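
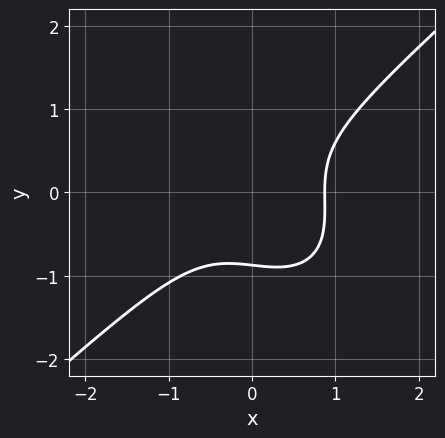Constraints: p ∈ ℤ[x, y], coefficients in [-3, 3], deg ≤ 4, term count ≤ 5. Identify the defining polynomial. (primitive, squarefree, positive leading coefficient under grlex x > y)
First, deg p = 3.
Finally, the integer polynomial consistent with all of this is the stated p.

3*x^3 - x*y^2 - 3*y^3 - 2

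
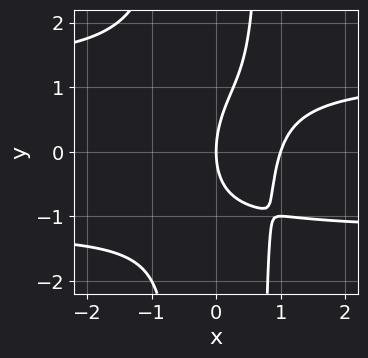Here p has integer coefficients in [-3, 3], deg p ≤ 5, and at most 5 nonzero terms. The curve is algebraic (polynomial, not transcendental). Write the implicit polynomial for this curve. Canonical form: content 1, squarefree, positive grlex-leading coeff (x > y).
1. Degree: no degree-3 curve has this shape, so deg p = 4.
2. Reading off the gridlines: one y-axis crossing is at y = 0; the x-axis gridline crossings are at x ∈ {0, 1}.
3. These observations pin down the coefficients.

2*x^2*y^2 - 3*x^2 + x*y - y^2 + 3*x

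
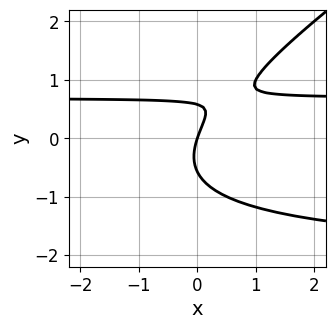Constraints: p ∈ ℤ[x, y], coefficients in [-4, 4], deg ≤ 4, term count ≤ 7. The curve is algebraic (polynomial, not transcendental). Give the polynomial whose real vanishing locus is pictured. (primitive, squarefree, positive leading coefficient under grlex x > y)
2*x*y^2 - 3*y^3 + 3*x*y - 3*x + y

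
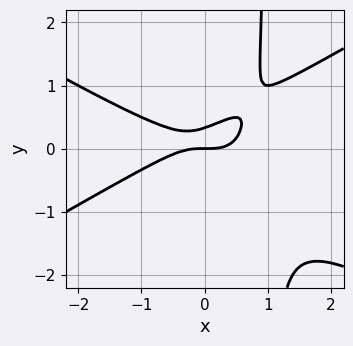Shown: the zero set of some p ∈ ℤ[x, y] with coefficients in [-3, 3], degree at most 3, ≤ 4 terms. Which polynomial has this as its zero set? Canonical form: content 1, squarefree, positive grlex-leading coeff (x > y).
(a) deg p = 3. No degree-2 curve has this shape.
(b) Against the integer gridlines: one x-axis crossing is at x = 0; it crosses the y-axis at the gridline y = 0.
(c) The integer polynomial consistent with all of this is the stated p.

x^3 - 3*x*y^2 + 3*y^2 - y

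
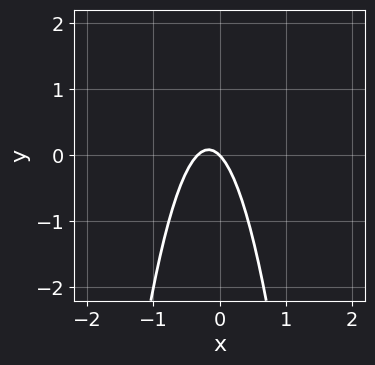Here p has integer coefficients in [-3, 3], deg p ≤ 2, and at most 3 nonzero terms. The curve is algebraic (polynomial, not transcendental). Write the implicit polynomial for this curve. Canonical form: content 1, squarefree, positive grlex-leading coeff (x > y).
First, deg p = 2.
Next, observable constraints: it meets the y-axis at y = 0 (among the integer gridlines); it crosses the x-axis at the gridline x = 0.
Finally, the integer polynomial consistent with all of this is the stated p.

3*x^2 + x + y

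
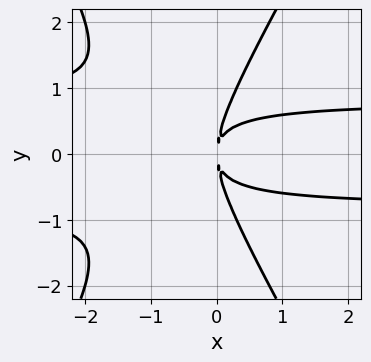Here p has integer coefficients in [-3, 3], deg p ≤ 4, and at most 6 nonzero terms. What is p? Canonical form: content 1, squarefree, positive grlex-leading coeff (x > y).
First, deg p = 4.
Next, symmetries: the y ↦ −y reflection is a symmetry, so y appears only in even powers.
Finally, matching integer coefficients to the picture gives p.

3*x^2*y^2 - y^4 + 3*x*y^2 - 2*x^2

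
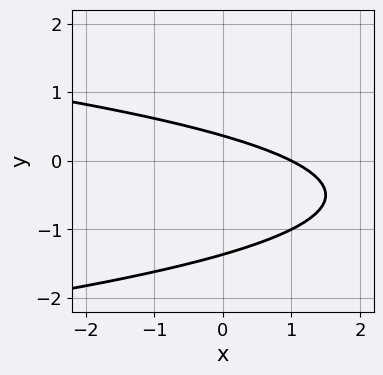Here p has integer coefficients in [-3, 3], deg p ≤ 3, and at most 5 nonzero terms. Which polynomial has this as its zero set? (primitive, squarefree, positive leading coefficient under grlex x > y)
2*y^2 + x + 2*y - 1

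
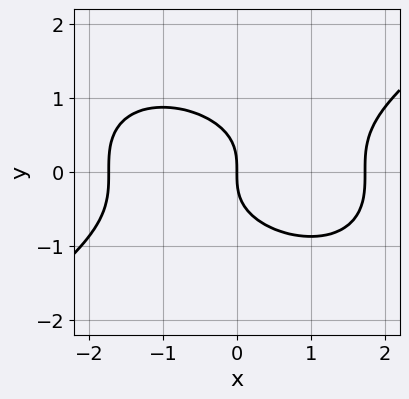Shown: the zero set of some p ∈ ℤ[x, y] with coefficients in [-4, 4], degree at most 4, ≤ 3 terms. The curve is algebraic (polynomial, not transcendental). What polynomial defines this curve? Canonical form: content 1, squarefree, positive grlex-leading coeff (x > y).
x^3 - 3*y^3 - 3*x

1. The degree is 3 — no degree-2 curve has this shape.
2. Checking where it meets the axes: it crosses the x-axis at the gridline x = 0; one y-axis crossing is at y = 0.
3. These observations pin down the coefficients.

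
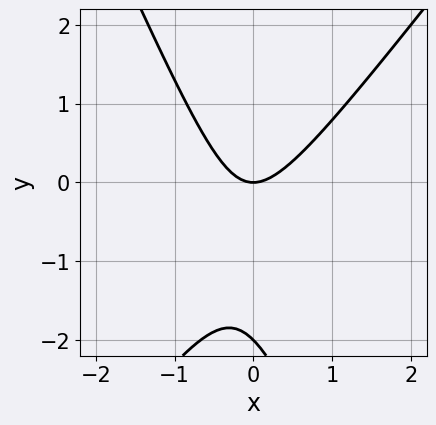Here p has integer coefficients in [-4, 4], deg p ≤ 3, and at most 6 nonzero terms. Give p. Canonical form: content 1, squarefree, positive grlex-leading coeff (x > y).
1. deg p = 2.
2. Checking where it meets the axes: one x-axis crossing is at x = 0; the y-axis gridline crossings are at y ∈ {-2, 0}.
3. The integer polynomial consistent with all of this is the stated p.

3*x^2 - x*y - y^2 - 2*y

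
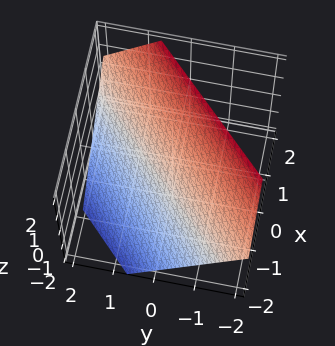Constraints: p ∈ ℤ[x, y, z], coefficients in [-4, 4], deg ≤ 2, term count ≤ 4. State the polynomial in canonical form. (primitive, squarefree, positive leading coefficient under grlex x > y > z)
3*x - 3*y - 3*z + 2

(a) The degree is 1 — every cross-section is a straight line — this is a plane.
(b) The integer polynomial consistent with all of this is the stated p.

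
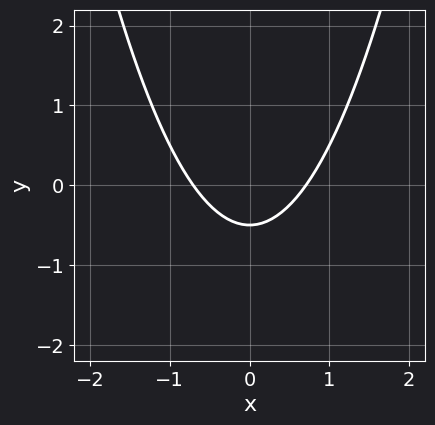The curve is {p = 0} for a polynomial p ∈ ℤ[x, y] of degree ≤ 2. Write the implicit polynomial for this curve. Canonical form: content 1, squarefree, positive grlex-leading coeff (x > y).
1. deg p = 2.
2. Symmetries: the x ↦ −x reflection is a symmetry, so x appears only in even powers.
3. Fitting integer coefficients to these (and the overall shape) gives p.

2*x^2 - 2*y - 1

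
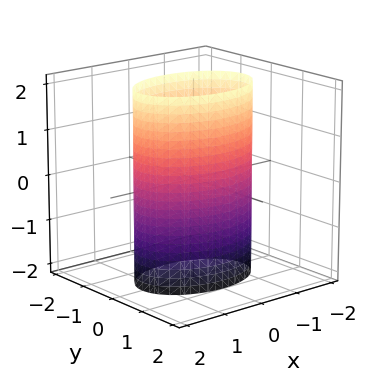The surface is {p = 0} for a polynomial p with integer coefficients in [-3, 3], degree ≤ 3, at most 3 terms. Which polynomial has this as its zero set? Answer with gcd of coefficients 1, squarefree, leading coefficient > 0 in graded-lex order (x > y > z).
x^2 + 2*y^2 - 2

(a) Degree: a cylinder; a quadric, so deg p = 2.
(b) Symmetries: the z ↦ −z reflection is a symmetry, so z appears only in even powers; it's symmetric under x → −x, forcing even powers of x; it's symmetric under y → −y, forcing even powers of y.
(c) From the visible intercepts: the y-axis gridline crossings are at y ∈ {-1, 1}; no z-intercept at any integer in the box.
(d) Matching integer coefficients to the picture gives p.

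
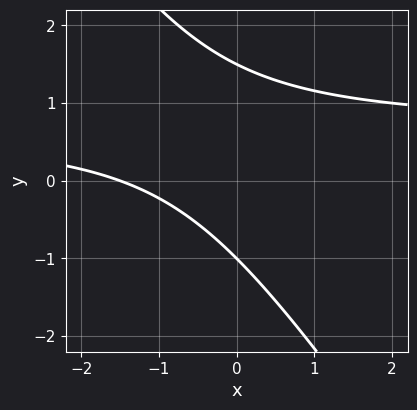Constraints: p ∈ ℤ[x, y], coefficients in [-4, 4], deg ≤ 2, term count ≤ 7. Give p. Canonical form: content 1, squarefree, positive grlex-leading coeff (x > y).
3*x*y + 2*y^2 - 2*x - y - 3

1. deg p = 2. No degree-1 curve has this shape.
2. From the axis intercepts and sections: it crosses the y-axis at the gridline y = -1.
3. Matching integer coefficients to the picture gives p.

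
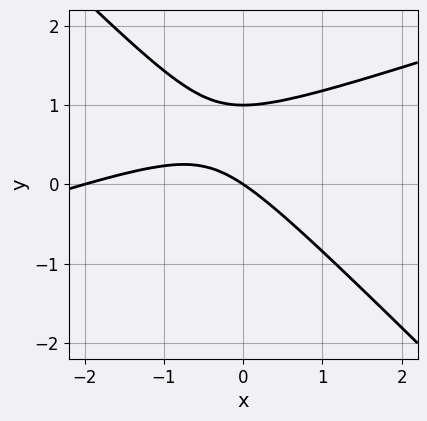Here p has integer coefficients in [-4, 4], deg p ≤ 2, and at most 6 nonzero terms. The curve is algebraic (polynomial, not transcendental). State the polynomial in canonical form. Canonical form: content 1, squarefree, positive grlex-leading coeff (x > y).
x^2 - 2*x*y - 3*y^2 + 2*x + 3*y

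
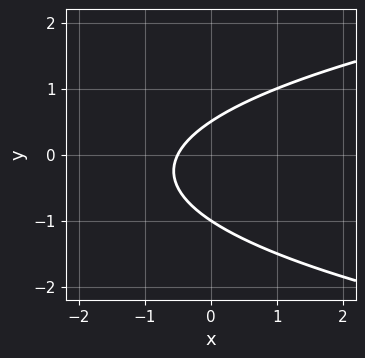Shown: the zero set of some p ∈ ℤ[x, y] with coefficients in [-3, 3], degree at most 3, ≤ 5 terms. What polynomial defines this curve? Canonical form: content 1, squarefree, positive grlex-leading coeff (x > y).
deg p = 2. No degree-1 curve has this shape.
Checking where it meets the axes: it crosses the y-axis at the gridline y = -1.
Fitting integer coefficients to these (and the overall shape) gives p.

2*y^2 - 2*x + y - 1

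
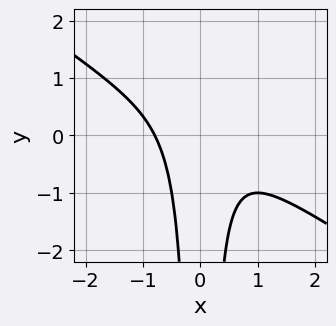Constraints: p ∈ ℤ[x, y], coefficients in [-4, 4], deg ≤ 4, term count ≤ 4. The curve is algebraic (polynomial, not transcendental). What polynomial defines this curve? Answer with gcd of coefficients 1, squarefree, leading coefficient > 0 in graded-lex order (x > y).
2*x^3 + 3*x^2*y + 1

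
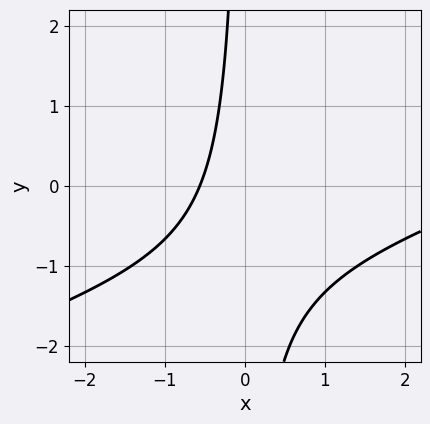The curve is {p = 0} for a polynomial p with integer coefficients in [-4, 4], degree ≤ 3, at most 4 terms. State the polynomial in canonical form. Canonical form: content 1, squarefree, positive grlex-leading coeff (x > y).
x^2 - 3*x*y - 3*x - 2

First, degree: no degree-1 curve has this shape, so deg p = 2.
Then, checking where it meets the axes: the curve avoids every integer y-axis point in the box.
Finally, matching integer coefficients to the picture gives p.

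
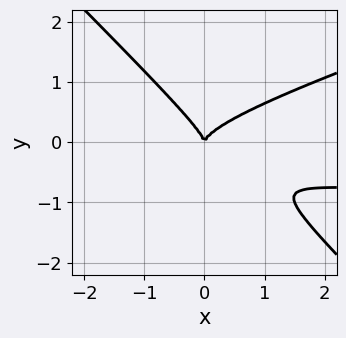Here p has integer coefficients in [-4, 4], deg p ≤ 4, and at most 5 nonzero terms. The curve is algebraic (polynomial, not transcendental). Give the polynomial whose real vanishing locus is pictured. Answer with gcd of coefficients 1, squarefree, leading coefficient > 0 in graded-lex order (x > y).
The degree is 3 — no degree-2 curve has this shape.
Against the integer gridlines: one x-axis crossing is at x = 0; it crosses the y-axis at the gridline y = 0.
Fitting integer coefficients to these (and the overall shape) gives p.

x^2*y - 2*x*y^2 - 3*y^3 + x^2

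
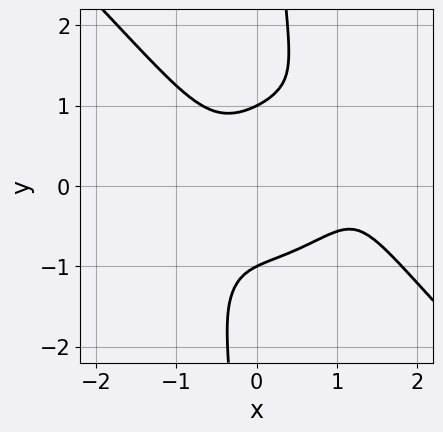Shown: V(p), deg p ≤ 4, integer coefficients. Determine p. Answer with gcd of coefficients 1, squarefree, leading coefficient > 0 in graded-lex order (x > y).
2*x^4 + 2*x*y^3 - 3*x^3 - 2*y^2 + 2

First, the degree is 4 — no degree-3 curve has this shape.
Next, from the visible intercepts: it misses every integer gridline on the x-axis; the y-axis gridline crossings are at y ∈ {-1, 1}.
Finally, fitting integer coefficients to these (and the overall shape) gives p.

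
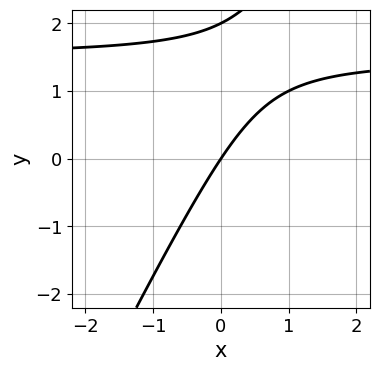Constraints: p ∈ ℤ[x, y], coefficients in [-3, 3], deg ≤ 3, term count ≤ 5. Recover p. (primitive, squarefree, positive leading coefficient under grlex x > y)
(a) The degree is 2 — a generic line meets the curve in up to 2 points.
(b) From the visible intercepts: the y-axis gridline crossings are at y ∈ {0, 2}; it meets the x-axis at x = 0 (among the integer gridlines).
(c) Assembling these constraints gives the stated polynomial.

2*x*y - y^2 - 3*x + 2*y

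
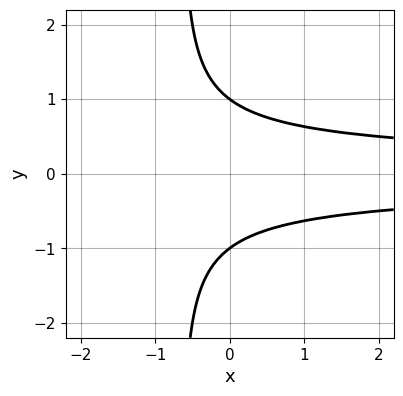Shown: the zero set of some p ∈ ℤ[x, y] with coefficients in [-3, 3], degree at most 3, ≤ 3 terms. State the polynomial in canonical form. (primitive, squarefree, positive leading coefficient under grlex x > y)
3*x*y^2 + 2*y^2 - 2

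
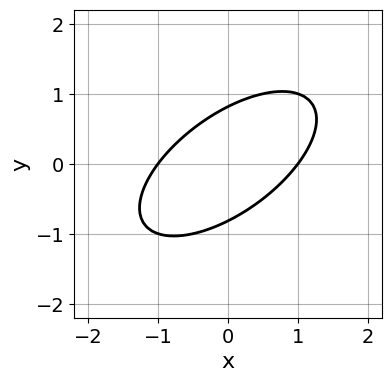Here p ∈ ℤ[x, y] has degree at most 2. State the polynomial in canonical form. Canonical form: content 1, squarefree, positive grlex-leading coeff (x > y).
(a) The degree is 2 — a generic line meets the curve in up to 2 points.
(b) From the visible intercepts: the x-axis gridline crossings are at x ∈ {-1, 1}.
(c) Solving for integer coefficients yields p as stated.

2*x^2 - 3*x*y + 3*y^2 - 2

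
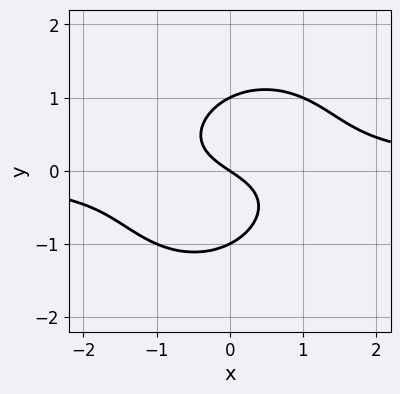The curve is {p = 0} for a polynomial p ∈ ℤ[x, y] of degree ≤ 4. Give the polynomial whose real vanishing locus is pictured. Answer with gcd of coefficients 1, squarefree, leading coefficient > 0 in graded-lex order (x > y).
1. Degree: no degree-2 curve has this shape, so deg p = 3.
2. Reading off the gridlines: the y-axis gridline crossings are at y ∈ {-1, 0, 1}; one x-axis crossing is at x = 0.
3. Assembling these constraints gives the stated polynomial.

3*x^2*y - x*y^2 + 3*y^3 - 2*x - 3*y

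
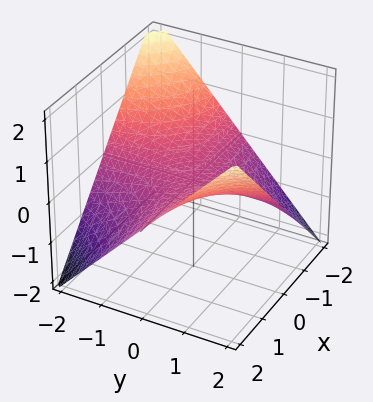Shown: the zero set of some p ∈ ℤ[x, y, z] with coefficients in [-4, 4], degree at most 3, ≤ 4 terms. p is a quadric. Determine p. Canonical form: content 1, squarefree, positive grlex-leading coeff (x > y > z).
The degree is 2 — a hyperbolic paraboloid; a quadric.
From the visible intercepts: one z-axis crossing is at z = 0; the visible y-axis segment lies entirely on the surface.
Together with the visible shape, these determine p as stated. Check: (1, 0, 0) on the x-axis lies on the surface, and p(1, 0, 0) = 0. ✓

x*y - 2*z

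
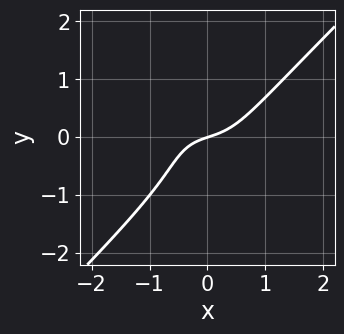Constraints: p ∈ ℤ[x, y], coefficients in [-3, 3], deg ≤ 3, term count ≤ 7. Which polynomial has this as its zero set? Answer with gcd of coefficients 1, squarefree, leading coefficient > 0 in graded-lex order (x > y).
3*x^3 - 3*y^3 - 2*y^2 + x - 3*y

(a) The degree is 3 — no degree-2 curve has this shape.
(b) Checking where it meets the axes: one x-axis crossing is at x = 0; it crosses the y-axis at the gridline y = 0.
(c) Putting this together gives p.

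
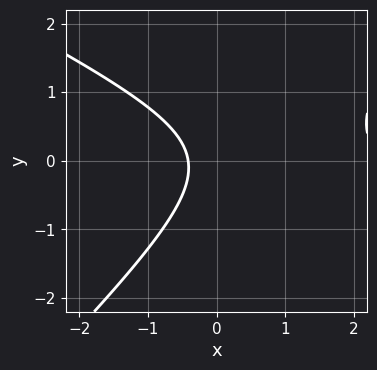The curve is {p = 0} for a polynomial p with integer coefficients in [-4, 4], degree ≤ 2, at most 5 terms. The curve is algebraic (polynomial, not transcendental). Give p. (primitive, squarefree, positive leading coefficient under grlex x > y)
First, degree: a generic line meets the curve in up to 2 points, so deg p = 2.
Then, from the visible intercepts: the curve avoids every integer y-axis point in the box.
Finally, putting this together gives p.

x^2 + x*y - 2*y^2 - 2*x - 1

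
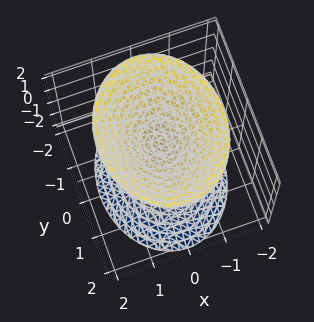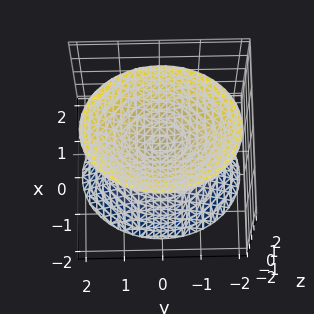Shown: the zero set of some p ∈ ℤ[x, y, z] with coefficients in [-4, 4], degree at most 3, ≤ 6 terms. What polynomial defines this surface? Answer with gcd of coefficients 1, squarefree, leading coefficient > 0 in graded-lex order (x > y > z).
3*x^2 + 2*y^2 - 2*z^2 + 1

1. I count 2 distinct pieces. They look like related sheets of one shape, so recover p as a whole.
2. Degree: two sheets facing apart; a quadric, so deg p = 2.
3. Symmetries: mirror symmetry y ↦ −y ⇒ only even powers of y; the z ↦ −z reflection is a symmetry, so z appears only in even powers; mirror symmetry x ↦ −x ⇒ only even powers of x.
4. Observable constraints: the surface avoids every integer y-axis point in the box; the surface avoids every integer x-axis point in the box.
5. Solving for integer coefficients yields p as stated.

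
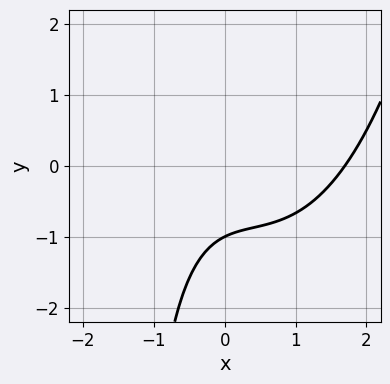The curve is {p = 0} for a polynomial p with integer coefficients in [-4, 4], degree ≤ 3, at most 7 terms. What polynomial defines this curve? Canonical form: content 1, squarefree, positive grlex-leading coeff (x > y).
x^3 - x^2 - x*y - 2*y - 2

(a) deg p = 3.
(b) Checking where it meets the axes: it crosses the y-axis at the gridline y = -1.
(c) Solving for integer coefficients yields p as stated.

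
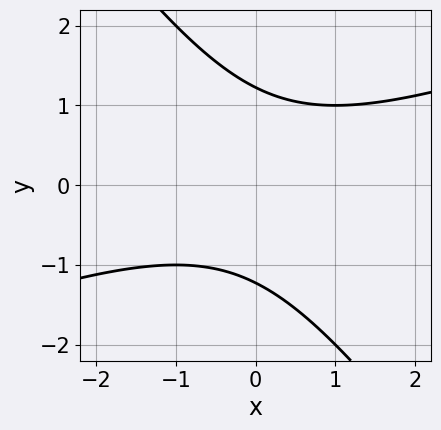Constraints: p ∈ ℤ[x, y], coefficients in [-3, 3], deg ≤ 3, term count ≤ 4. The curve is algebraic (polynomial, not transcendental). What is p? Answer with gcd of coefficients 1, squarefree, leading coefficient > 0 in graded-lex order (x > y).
x^2 - 2*x*y - 2*y^2 + 3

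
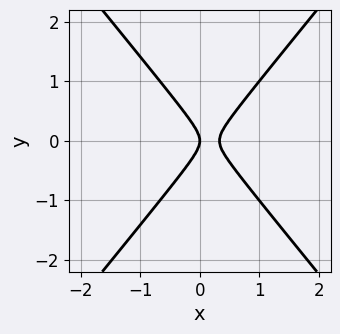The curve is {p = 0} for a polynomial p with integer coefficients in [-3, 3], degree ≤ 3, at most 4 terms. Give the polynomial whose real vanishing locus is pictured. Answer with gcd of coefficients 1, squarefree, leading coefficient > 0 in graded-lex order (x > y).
3*x^2 - 2*y^2 - x

Degree: the shape is more complex than any degree-1 curve, so deg p = 2.
Symmetries: mirror symmetry y ↦ −y ⇒ only even powers of y.
Checking where it meets the axes: it crosses the y-axis at the gridline y = 0; one x-axis crossing is at x = 0.
Fitting integer coefficients to these (and the overall shape) gives p.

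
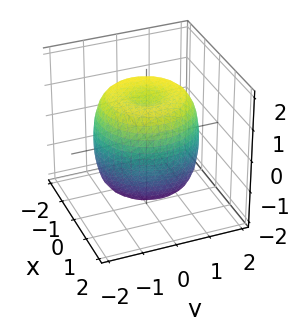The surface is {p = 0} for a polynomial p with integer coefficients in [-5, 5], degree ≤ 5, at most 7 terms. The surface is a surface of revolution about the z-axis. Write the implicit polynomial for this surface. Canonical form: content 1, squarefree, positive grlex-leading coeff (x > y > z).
2*x^4 + 4*x^2*y^2 + 2*y^4 - 3*x^2 - 3*y^2 + 2*z^2 - 3

(a) The degree is 4 — a generic line meets the surface in up to 4 points.
(b) Symmetry: every cross-section ⟂ z is a circle, so x, y appear only via x² + y².
(c) Reading off the gridlines: a circular section at z = 0 has radius between 1 and 2.
(d) Matching integer coefficients to the picture gives p.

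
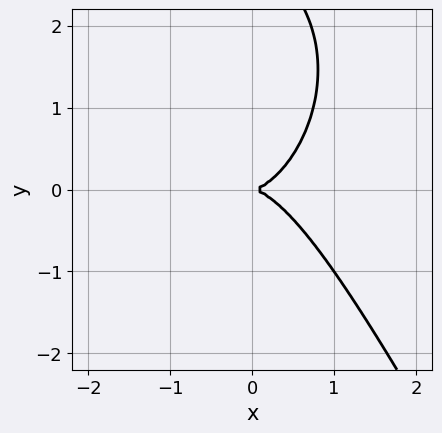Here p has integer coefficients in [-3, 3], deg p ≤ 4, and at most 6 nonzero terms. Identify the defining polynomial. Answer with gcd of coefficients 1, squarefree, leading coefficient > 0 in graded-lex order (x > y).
3*x^3 + x*y^2 + y^3 - 3*y^2

deg p = 3. No degree-2 curve has this shape.
Observable constraints: one x-axis crossing is at x = 0; it crosses the y-axis at the gridline y = 0.
Solving for integer coefficients yields p as stated.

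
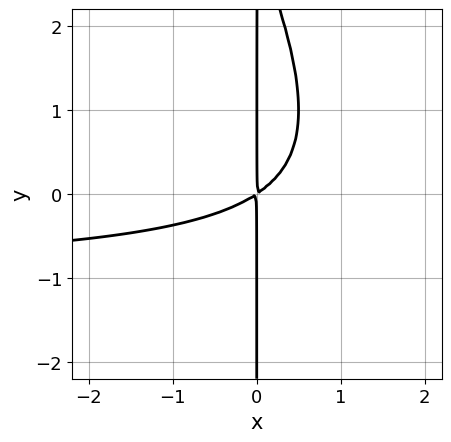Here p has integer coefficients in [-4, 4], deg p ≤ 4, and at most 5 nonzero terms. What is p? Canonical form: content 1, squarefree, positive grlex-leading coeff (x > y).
(a) The degree is 3 — the shape is more complex than any degree-2 curve.
(b) From the visible intercepts: every point of the y-axis in the box is on the curve.
(c) Matching integer coefficients to the picture gives p.

2*x^2*y + x*y^2 + 2*x^2 - 3*x*y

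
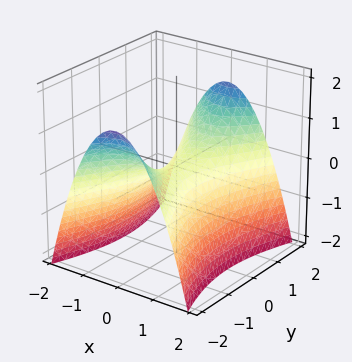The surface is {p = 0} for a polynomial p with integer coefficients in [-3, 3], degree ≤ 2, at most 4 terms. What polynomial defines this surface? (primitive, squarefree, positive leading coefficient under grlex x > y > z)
3*x^2 - y^2 + 3*z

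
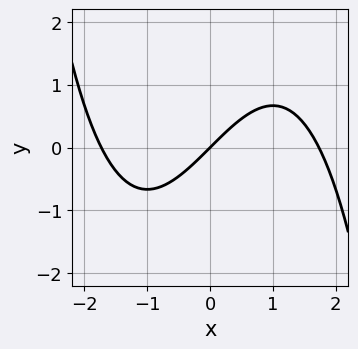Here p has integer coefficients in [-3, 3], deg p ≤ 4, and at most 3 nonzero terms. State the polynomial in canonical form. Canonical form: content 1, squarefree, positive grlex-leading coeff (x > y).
The degree is 3 — no degree-2 curve has this shape.
Observable constraints: it meets the x-axis at x = 0 (among the integer gridlines); one y-axis crossing is at y = 0.
The integer polynomial consistent with all of this is the stated p.

x^3 - 3*x + 3*y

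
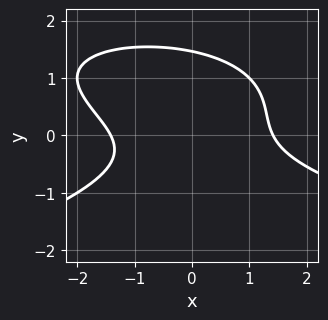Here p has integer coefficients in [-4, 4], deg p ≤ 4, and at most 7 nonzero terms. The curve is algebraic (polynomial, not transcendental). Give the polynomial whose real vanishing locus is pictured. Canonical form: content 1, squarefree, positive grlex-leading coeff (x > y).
2*y^3 + x^2 + x*y - 2*y^2 - 2

(a) Degree: a generic line meets the curve in up to 3 points, so deg p = 3.
(b) Solving for integer coefficients yields p as stated.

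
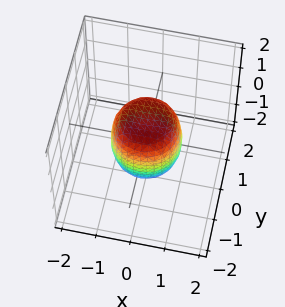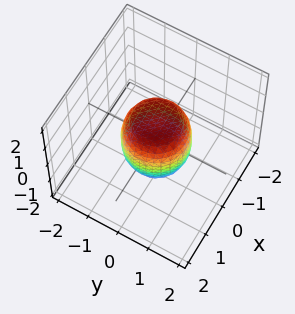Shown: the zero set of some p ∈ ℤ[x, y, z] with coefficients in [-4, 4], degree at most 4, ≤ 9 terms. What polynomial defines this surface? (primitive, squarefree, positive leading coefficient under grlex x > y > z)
2*x^4 + 4*x^2*y^2 + 2*y^4 - x^2 - y^2 + z^2 - 1

1. The degree is 4 — a generic line meets the surface in up to 4 points.
2. Symmetries: rotational symmetry about the z-axis ⇒ p depends on x, y only through x² + y².
3. Against the integer gridlines: the x-axis gridline crossings are at x ∈ {-1, 1}; the z-axis gridline crossings are at z ∈ {-1, 1}; among the integer gridlines, it crosses the y-axis at y ∈ {-1, 1}.
4. Fitting integer coefficients to these (and the overall shape) gives p.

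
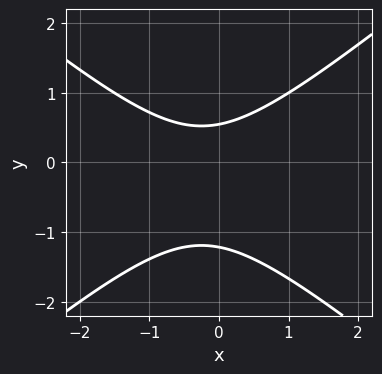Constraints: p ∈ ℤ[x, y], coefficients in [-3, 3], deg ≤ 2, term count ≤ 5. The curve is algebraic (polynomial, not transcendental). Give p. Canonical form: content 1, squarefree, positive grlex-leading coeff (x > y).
2*x^2 - 3*y^2 + x - 2*y + 2

First, the degree is 2 — the shape is more complex than any degree-1 curve.
Next, reading off the gridlines: no x-intercept at any integer in the box.
Finally, these observations pin down the coefficients.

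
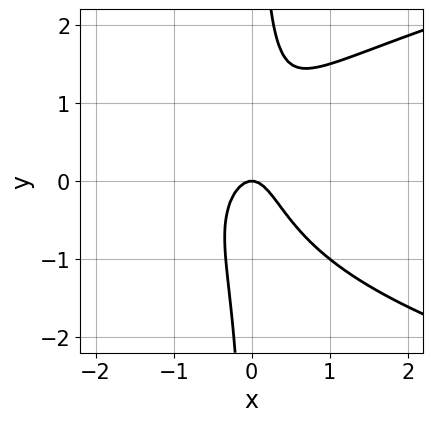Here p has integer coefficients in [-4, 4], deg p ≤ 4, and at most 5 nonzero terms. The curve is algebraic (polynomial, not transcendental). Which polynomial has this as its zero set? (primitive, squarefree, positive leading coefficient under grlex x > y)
2*x*y^2 - 3*x^2 - y

deg p = 3.
From the visible intercepts: one y-axis crossing is at y = 0; it meets the x-axis at x = 0 (among the integer gridlines).
Putting this together gives p.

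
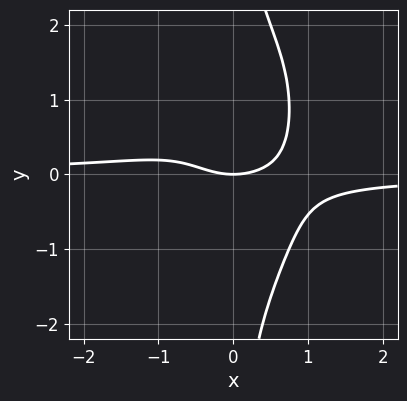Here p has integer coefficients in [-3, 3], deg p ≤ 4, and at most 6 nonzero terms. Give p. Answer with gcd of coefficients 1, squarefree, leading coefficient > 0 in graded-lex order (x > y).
3*x^3*y - x^2*y^2 + x*y^3 + x^2 - 2*y

The degree is 4 — the shape is more complex than any degree-3 curve.
Observable constraints: one x-axis crossing is at x = 0; it meets the y-axis at y = 0 (among the integer gridlines).
Assembling these constraints gives the stated polynomial.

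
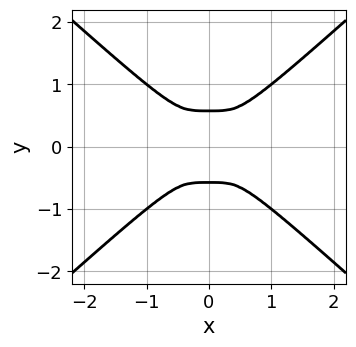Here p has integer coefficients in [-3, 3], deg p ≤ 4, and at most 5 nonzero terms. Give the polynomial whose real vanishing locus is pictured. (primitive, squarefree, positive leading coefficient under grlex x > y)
(a) The degree is 4 — the shape is more complex than any degree-3 curve.
(b) Symmetries: it's symmetric under y → −y, forcing even powers of y; it's symmetric under x → −x, forcing even powers of x.
(c) Solving for integer coefficients yields p as stated.

2*x^4 - 3*y^4 + y^2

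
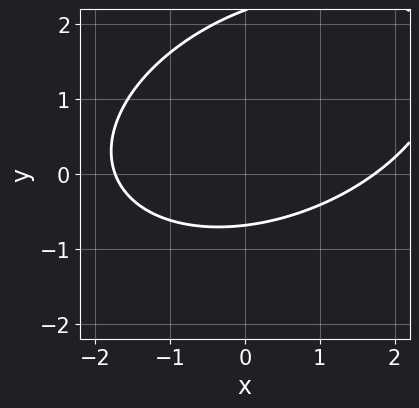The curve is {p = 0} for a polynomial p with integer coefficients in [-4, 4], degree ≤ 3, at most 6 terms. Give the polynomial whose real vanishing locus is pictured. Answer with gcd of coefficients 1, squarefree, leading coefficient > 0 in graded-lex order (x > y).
x^2 - x*y + 2*y^2 - 3*y - 3

(a) The degree is 2 — the shape is more complex than any degree-1 curve.
(b) Putting this together gives p.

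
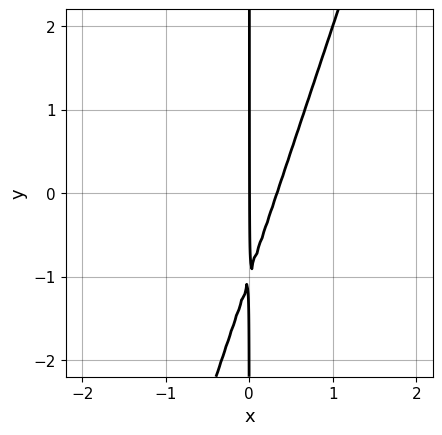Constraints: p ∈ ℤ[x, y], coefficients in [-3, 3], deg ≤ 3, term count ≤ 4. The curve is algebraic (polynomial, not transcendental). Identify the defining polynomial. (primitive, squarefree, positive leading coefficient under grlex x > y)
3*x^2 - x*y - x

1. The degree is 2 — no degree-1 curve has this shape.
2. From the axis intercepts and sections: it meets the x-axis at x = 0 (among the integer gridlines); the visible y-axis segment lies entirely on the curve.
3. Fitting integer coefficients to these (and the overall shape) gives p.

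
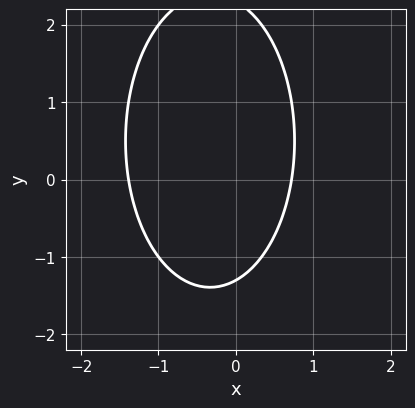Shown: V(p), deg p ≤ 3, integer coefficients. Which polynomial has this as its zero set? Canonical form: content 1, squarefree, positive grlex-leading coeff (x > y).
Degree: no degree-1 curve has this shape, so deg p = 2.
Solving for integer coefficients yields p as stated.

3*x^2 + y^2 + 2*x - y - 3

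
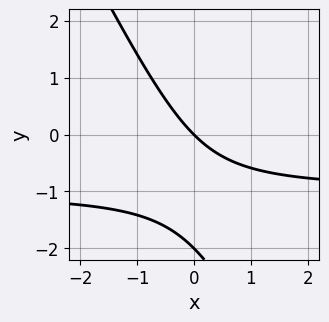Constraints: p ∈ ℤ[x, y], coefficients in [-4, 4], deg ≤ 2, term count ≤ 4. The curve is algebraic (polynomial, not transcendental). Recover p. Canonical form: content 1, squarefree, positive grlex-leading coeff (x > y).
2*x*y + y^2 + 2*x + 2*y

(a) Degree: the shape is more complex than any degree-1 curve, so deg p = 2.
(b) Observable constraints: the y-axis gridline crossings are at y ∈ {-2, 0}; it crosses the x-axis at the gridline x = 0.
(c) These observations pin down the coefficients.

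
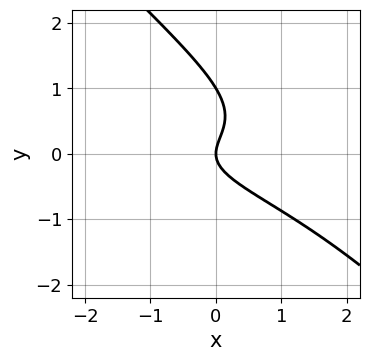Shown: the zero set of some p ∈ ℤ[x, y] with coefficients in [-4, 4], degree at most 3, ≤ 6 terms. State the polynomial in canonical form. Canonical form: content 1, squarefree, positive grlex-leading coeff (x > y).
1. Degree: no degree-2 curve has this shape, so deg p = 3.
2. From the axis intercepts and sections: the y-axis gridline crossings are at y ∈ {0, 1}; one x-axis crossing is at x = 0.
3. Solving for integer coefficients yields p as stated.

3*x*y^2 + 3*y^3 - 3*y^2 + 2*x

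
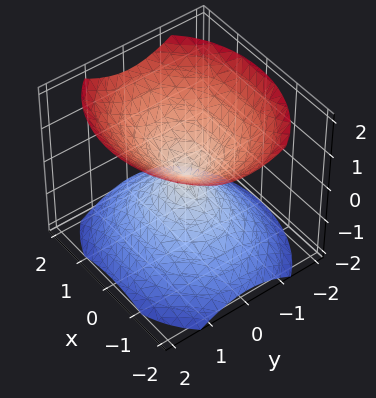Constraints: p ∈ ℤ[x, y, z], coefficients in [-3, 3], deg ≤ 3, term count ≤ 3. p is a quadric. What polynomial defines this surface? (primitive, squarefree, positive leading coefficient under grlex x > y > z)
The picture has 2 separate pieces.
The degree is 2 — two nappes meeting at a single point; a quadric.
Symmetries: mirror symmetry x ↦ −x ⇒ only even powers of x; the y ↦ −y reflection is a symmetry, so y appears only in even powers; mirror symmetry z ↦ −z ⇒ only even powers of z.
From the axis intercepts and sections: it meets the y-axis at y = 0 (among the integer gridlines); one x-axis crossing is at x = 0.
Fitting integer coefficients to these (and the overall shape) gives p.

2*x^2 + 3*y^2 - 3*z^2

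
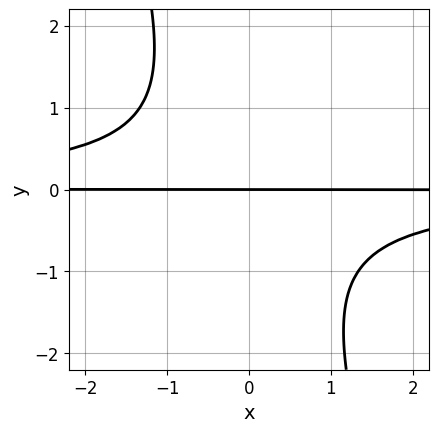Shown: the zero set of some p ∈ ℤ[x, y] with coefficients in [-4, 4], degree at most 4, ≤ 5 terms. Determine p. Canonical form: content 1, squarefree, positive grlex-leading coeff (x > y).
3*x*y^2 + y^3 + 3*y

Degree: the shape is more complex than any degree-2 curve, so deg p = 3.
Against the integer gridlines: it crosses the y-axis at the gridline y = 0; the visible x-axis segment lies entirely on the curve.
Matching integer coefficients to the picture gives p.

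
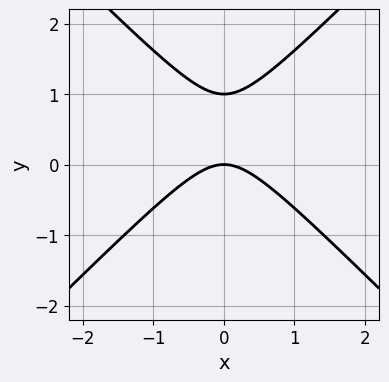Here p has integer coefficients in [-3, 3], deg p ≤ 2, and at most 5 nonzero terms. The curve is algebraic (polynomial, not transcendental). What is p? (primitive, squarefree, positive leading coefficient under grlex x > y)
Degree: no degree-1 curve has this shape, so deg p = 2.
Symmetries: the x ↦ −x reflection is a symmetry, so x appears only in even powers.
Against the integer gridlines: it meets the x-axis at x = 0 (among the integer gridlines); the y-axis gridline crossings are at y ∈ {0, 1}.
Putting this together gives p.

x^2 - y^2 + y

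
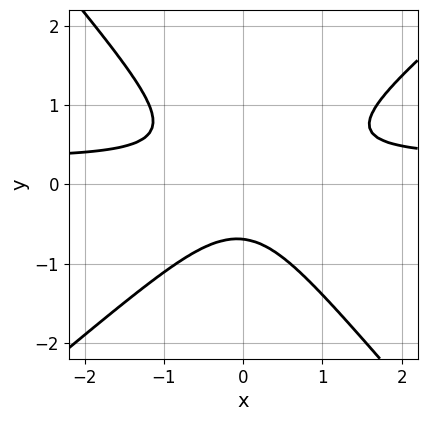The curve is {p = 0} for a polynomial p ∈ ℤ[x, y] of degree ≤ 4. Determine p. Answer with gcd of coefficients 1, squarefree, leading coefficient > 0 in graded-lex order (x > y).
3*x^2*y - x*y^2 - 3*y^3 - x^2 - 1

The degree is 3 — the shape is more complex than any degree-2 curve.
Reading off the gridlines: it misses every integer gridline on the x-axis.
Together with the visible shape, these determine p as stated.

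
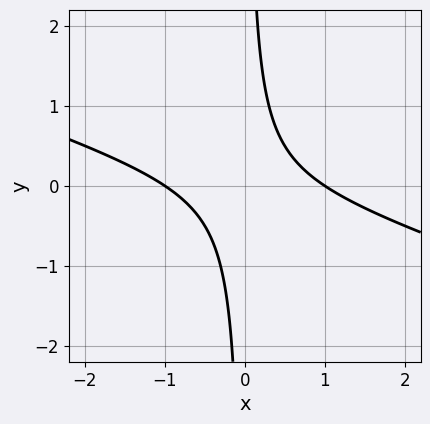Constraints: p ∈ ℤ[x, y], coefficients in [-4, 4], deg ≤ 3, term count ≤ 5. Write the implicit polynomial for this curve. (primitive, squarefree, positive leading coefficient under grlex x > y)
1. deg p = 2. A generic line meets the curve in up to 2 points.
2. Observable constraints: no y-intercept at any integer in the box; among the integer gridlines, it crosses the x-axis at x ∈ {-1, 1}.
3. Together with the visible shape, these determine p as stated.

x^2 + 3*x*y - 1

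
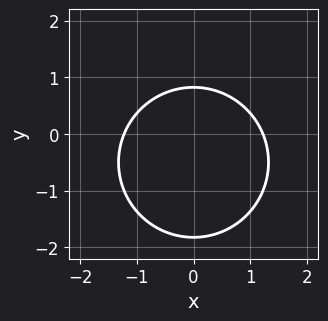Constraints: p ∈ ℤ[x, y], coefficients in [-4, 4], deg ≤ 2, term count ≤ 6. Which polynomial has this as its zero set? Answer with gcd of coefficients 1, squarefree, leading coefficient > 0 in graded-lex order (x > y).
(a) deg p = 2. A generic line meets the curve in up to 2 points.
(b) Symmetries: it's symmetric under x → −x, forcing even powers of x.
(c) Together with the visible shape, these determine p as stated.

2*x^2 + 2*y^2 + 2*y - 3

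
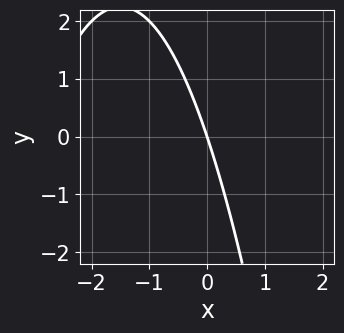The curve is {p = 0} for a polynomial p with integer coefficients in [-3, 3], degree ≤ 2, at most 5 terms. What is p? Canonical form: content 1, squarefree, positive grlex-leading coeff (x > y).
x^2 + 3*x + y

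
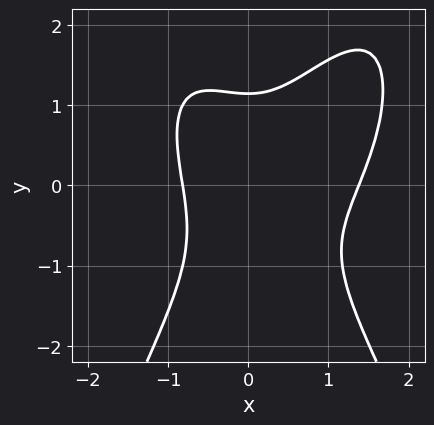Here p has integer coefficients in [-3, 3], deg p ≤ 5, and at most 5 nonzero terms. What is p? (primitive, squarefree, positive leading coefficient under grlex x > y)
3*x^4 - 3*x^3 - 3*x^2*y + 2*y^3 - 3

Degree: the shape is more complex than any degree-3 curve, so deg p = 4.
Putting this together gives p.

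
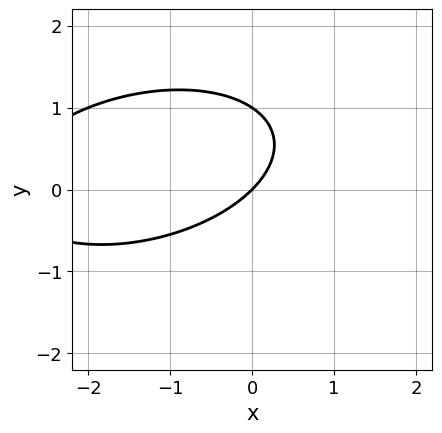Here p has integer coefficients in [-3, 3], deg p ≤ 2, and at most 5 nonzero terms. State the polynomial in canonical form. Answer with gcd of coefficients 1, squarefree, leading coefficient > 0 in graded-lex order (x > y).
First, the degree is 2 — no degree-1 curve has this shape.
Next, checking where it meets the axes: among the integer gridlines, it crosses the y-axis at y ∈ {0, 1}; it meets the x-axis at x = 0 (among the integer gridlines).
Finally, solving for integer coefficients yields p as stated.

x^2 - x*y + 3*y^2 + 3*x - 3*y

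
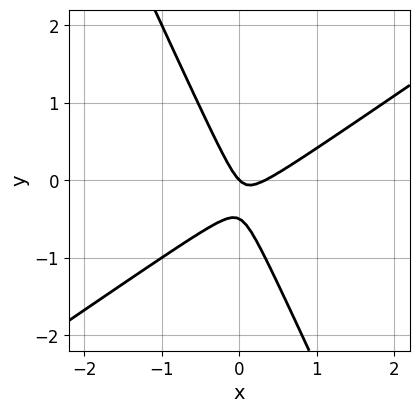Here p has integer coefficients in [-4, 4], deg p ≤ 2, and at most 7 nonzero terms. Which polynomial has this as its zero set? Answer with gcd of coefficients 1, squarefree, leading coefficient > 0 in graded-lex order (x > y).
Degree: no degree-1 curve has this shape, so deg p = 2.
Checking where it meets the axes: one x-axis crossing is at x = 0; one y-axis crossing is at y = 0.
The integer polynomial consistent with all of this is the stated p.

3*x^2 - 3*x*y - 2*y^2 - x - y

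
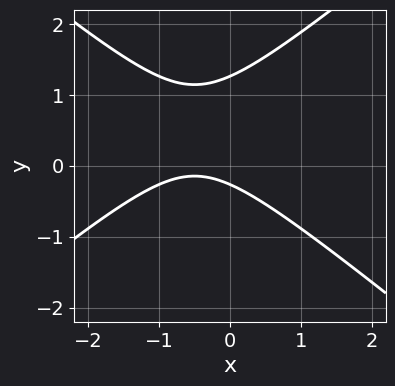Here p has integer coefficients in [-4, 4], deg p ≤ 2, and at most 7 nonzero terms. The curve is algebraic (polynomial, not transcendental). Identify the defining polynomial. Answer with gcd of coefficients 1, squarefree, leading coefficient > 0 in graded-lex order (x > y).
2*x^2 - 3*y^2 + 2*x + 3*y + 1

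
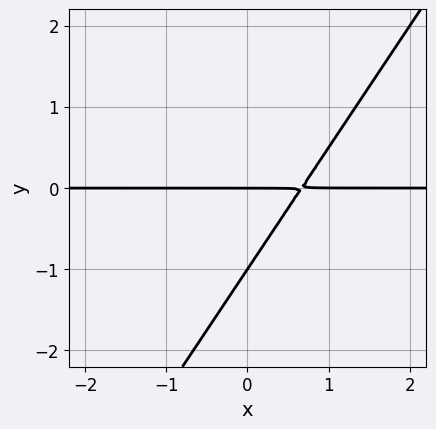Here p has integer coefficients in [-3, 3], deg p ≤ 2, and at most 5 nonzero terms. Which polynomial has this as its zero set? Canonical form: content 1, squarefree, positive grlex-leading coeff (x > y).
3*x*y - 2*y^2 - 2*y

(a) The degree is 2 — a generic line meets the curve in up to 2 points.
(b) Against the integer gridlines: the visible x-axis segment lies entirely on the curve; among the integer gridlines, it crosses the y-axis at y ∈ {-1, 0}.
(c) Solving for integer coefficients yields p as stated.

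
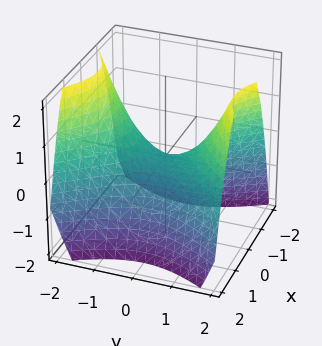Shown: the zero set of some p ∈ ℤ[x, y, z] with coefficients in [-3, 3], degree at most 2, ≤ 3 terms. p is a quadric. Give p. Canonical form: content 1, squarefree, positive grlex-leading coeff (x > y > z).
Degree: a saddle surface; a quadric, so deg p = 2.
Symmetries: the x ↦ −x reflection is a symmetry, so x appears only in even powers; mirror symmetry y ↦ −y ⇒ only even powers of y.
From the axis intercepts and sections: it crosses the z-axis at the gridline z = 0; it crosses the x-axis at the gridline x = 0.
Putting this together gives p.

3*x^2 - 2*y^2 + 3*z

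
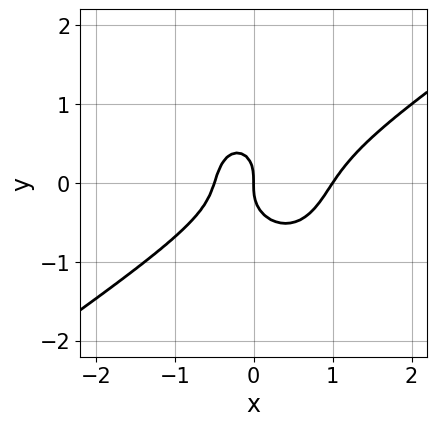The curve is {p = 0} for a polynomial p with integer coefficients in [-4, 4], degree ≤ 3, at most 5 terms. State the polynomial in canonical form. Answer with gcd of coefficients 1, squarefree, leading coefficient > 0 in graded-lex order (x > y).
deg p = 3. No degree-2 curve has this shape.
Observable constraints: among the integer gridlines, it crosses the x-axis at x ∈ {0, 1}; it crosses the y-axis at the gridline y = 0.
Assembling these constraints gives the stated polynomial.

2*x^3 - 2*x^2*y - 2*y^3 - x^2 - x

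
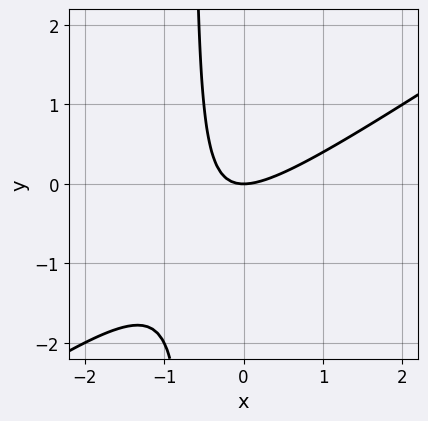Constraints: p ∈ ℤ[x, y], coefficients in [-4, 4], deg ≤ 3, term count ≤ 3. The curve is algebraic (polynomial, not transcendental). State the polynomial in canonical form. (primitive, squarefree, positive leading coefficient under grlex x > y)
(a) Degree: no degree-1 curve has this shape, so deg p = 2.
(b) From the axis intercepts and sections: one x-axis crossing is at x = 0; one y-axis crossing is at y = 0.
(c) Fitting integer coefficients to these (and the overall shape) gives p.

2*x^2 - 3*x*y - 2*y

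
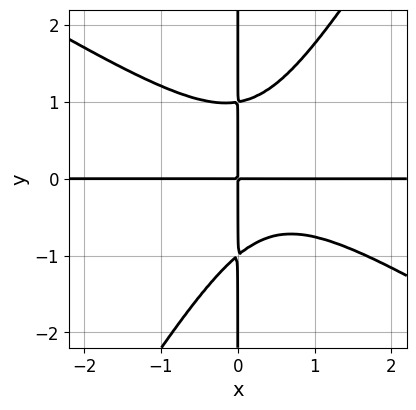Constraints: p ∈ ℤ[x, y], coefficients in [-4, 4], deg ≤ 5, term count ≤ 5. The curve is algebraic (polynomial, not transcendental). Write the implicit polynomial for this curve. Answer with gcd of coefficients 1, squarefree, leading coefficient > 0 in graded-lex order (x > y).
3*x^3*y + 3*x^2*y^2 - 3*x*y^3 - 2*x^2*y + 3*x*y

1. Degree: no degree-3 curve has this shape, so deg p = 4.
2. Checking where it meets the axes: the visible x-axis segment lies entirely on the curve; every point of the y-axis in the box is on the curve.
3. These observations pin down the coefficients.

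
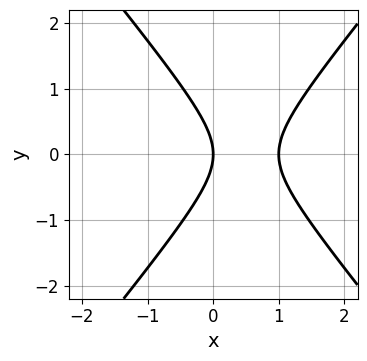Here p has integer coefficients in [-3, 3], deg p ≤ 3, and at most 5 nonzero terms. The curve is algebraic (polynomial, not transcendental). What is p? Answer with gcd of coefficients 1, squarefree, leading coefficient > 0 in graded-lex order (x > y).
3*x^2 - 2*y^2 - 3*x

First, deg p = 2. The shape is more complex than any degree-1 curve.
Next, symmetries: the y ↦ −y reflection is a symmetry, so y appears only in even powers.
Then, from the axis intercepts and sections: one y-axis crossing is at y = 0; the x-axis gridline crossings are at x ∈ {0, 1}.
Finally, matching integer coefficients to the picture gives p.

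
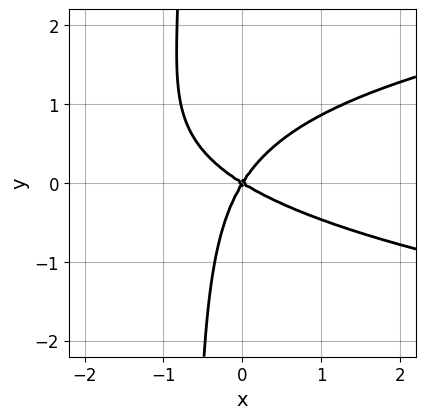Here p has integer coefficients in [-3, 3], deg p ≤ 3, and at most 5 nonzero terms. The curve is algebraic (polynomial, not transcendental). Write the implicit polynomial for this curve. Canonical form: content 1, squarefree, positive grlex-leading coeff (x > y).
3*x*y^2 - 2*x^2 - 2*x*y + 2*y^2

(a) The degree is 3 — a generic line meets the curve in up to 3 points.
(b) Reading off the gridlines: it meets the y-axis at y = 0 (among the integer gridlines); it meets the x-axis at x = 0 (among the integer gridlines).
(c) Putting this together gives p.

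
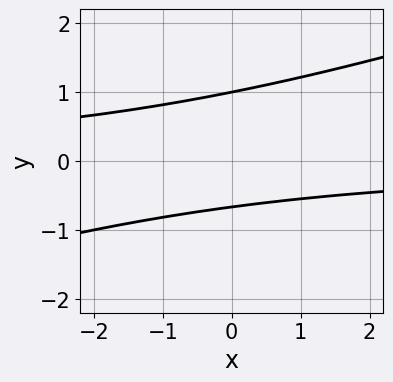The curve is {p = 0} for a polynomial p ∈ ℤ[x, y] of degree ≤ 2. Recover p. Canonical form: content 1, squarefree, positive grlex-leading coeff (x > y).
1. Degree: a generic line meets the curve in up to 2 points, so deg p = 2.
2. Against the integer gridlines: one y-axis crossing is at y = 1; no x-intercept at any integer in the box.
3. Solving for integer coefficients yields p as stated.

x*y - 3*y^2 + y + 2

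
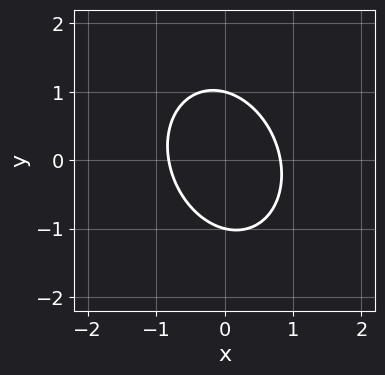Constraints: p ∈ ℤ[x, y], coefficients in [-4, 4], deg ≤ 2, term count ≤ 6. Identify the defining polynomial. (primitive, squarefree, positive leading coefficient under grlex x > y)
3*x^2 + x*y + 2*y^2 - 2

1. Degree: the shape is more complex than any degree-1 curve, so deg p = 2.
2. Reading off the gridlines: among the integer gridlines, it crosses the y-axis at y ∈ {-1, 1}.
3. Together with the visible shape, these determine p as stated.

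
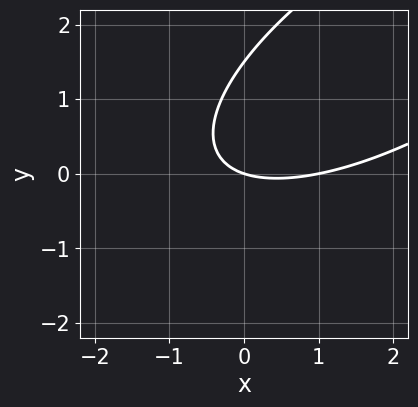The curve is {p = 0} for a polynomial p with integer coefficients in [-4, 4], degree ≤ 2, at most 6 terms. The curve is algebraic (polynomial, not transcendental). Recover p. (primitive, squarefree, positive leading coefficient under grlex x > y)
x^2 - 2*x*y + 2*y^2 - x - 3*y

1. Degree: the shape is more complex than any degree-1 curve, so deg p = 2.
2. Against the integer gridlines: it crosses the y-axis at the gridline y = 0; the x-axis gridline crossings are at x ∈ {0, 1}.
3. Putting this together gives p.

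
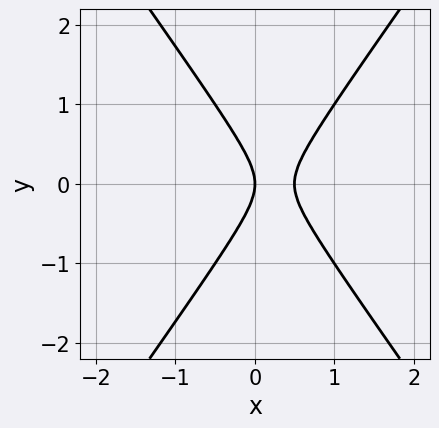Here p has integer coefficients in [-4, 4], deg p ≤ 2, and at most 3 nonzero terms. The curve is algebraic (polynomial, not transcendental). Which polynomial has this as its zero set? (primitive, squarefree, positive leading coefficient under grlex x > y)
(a) The degree is 2 — the shape is more complex than any degree-1 curve.
(b) Symmetries: it's symmetric under y → −y, forcing even powers of y.
(c) Observable constraints: it meets the y-axis at y = 0 (among the integer gridlines); one x-axis crossing is at x = 0.
(d) Matching integer coefficients to the picture gives p.

2*x^2 - y^2 - x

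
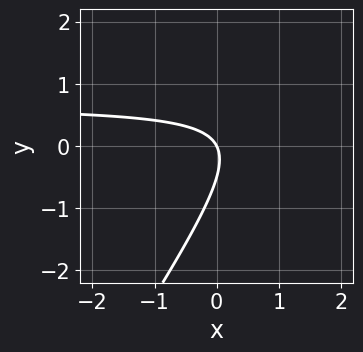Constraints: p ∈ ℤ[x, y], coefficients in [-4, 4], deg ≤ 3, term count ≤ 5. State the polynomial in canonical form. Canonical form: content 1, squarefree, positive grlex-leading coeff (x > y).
(a) The degree is 2 — no degree-1 curve has this shape.
(b) From the axis intercepts and sections: it meets the y-axis at y = 0 (among the integer gridlines); one x-axis crossing is at x = 0.
(c) Putting this together gives p.

3*x*y - 2*y^2 - 2*x - y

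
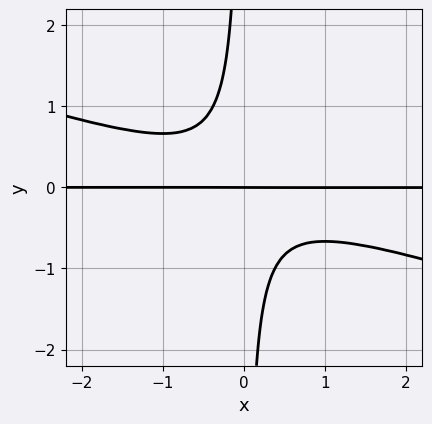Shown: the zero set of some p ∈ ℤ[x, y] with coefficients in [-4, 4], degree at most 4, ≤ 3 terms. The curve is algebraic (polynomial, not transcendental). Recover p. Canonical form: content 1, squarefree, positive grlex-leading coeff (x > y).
x^2*y + 3*x*y^2 + y

(a) Degree: no degree-2 curve has this shape, so deg p = 3.
(b) From the visible intercepts: one y-axis crossing is at y = 0; the visible x-axis segment lies entirely on the curve.
(c) Matching integer coefficients to the picture gives p.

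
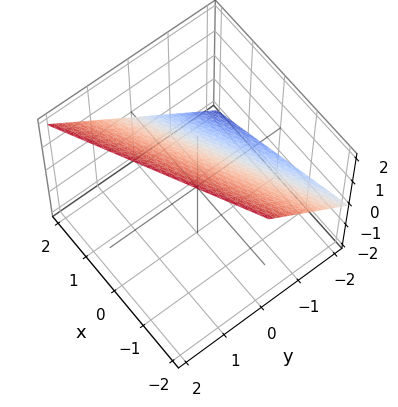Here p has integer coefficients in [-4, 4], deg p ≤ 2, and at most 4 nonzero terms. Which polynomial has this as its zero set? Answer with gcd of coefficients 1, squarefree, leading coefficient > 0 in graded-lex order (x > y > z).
x - 2*y + 2*z - 2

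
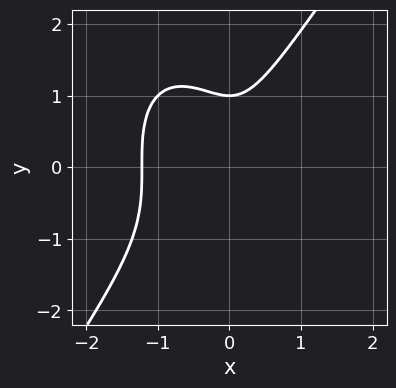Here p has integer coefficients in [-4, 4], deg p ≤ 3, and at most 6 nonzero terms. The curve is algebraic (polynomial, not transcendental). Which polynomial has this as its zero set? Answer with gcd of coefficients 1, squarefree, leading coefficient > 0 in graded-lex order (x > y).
3*x^3 - y^3 + 3*x^2 + 1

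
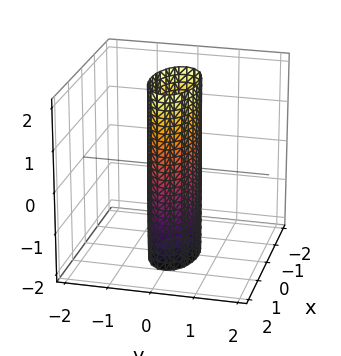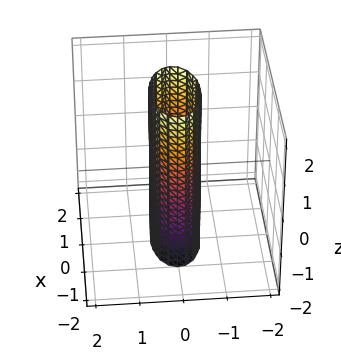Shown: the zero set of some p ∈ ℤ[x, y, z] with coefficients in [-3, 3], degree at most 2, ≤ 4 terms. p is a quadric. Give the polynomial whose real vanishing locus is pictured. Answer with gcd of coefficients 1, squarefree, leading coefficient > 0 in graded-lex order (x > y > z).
x^2 + 3*y^2 - 1

(a) deg p = 2. Constant cross-section along one axis; a quadric.
(b) Symmetries: the x ↦ −x reflection is a symmetry, so x appears only in even powers; mirror symmetry y ↦ −y ⇒ only even powers of y; the z ↦ −z reflection is a symmetry, so z appears only in even powers.
(c) Reading off the gridlines: the x-axis gridline crossings are at x ∈ {-1, 1}; it misses every integer gridline on the z-axis.
(d) Fitting integer coefficients to these (and the overall shape) gives p.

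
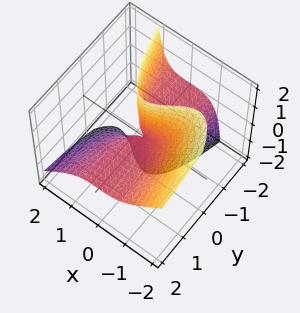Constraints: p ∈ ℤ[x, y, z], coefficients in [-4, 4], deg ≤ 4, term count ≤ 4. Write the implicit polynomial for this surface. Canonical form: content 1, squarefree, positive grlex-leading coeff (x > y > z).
x^3 + x^2*z + y*z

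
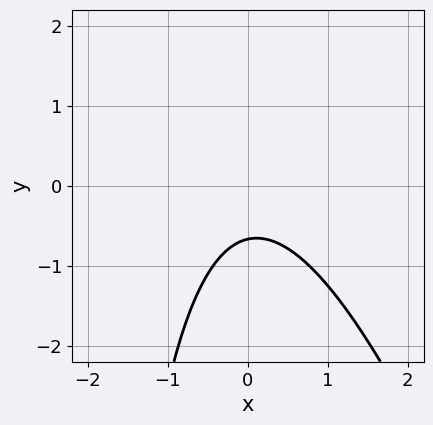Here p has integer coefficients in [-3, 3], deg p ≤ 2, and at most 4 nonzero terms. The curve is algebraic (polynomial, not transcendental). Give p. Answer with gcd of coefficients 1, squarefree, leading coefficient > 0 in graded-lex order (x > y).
(a) deg p = 2. The shape is more complex than any degree-1 curve.
(b) Checking where it meets the axes: the curve avoids every integer x-axis point in the box.
(c) Putting this together gives p.

3*x^2 + x*y + 3*y + 2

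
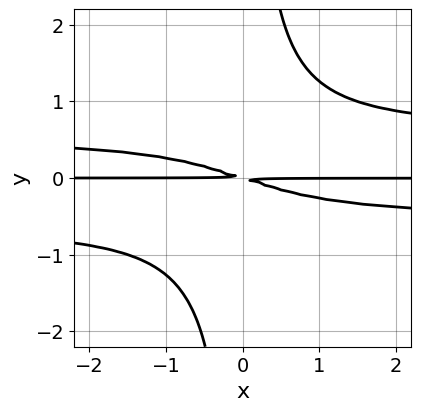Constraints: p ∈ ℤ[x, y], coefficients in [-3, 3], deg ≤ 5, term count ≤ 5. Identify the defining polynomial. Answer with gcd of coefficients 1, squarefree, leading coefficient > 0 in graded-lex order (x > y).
3*x*y^3 - x*y - 3*y^2

First, degree: the shape is more complex than any degree-3 curve, so deg p = 4.
Then, against the integer gridlines: the visible x-axis segment lies entirely on the curve.
Finally, the integer polynomial consistent with all of this is the stated p.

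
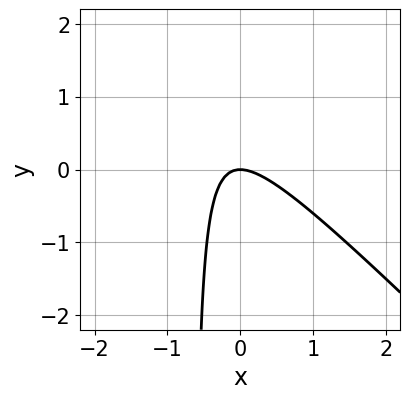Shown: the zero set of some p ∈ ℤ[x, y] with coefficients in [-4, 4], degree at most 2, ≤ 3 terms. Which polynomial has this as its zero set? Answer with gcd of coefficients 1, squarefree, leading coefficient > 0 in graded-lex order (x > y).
3*x^2 + 3*x*y + 2*y

First, degree: the shape is more complex than any degree-1 curve, so deg p = 2.
Then, observable constraints: one x-axis crossing is at x = 0; it meets the y-axis at y = 0 (among the integer gridlines).
Finally, assembling these constraints gives the stated polynomial.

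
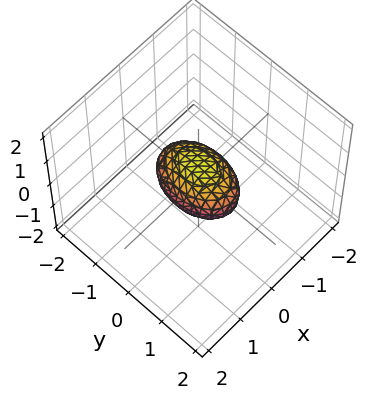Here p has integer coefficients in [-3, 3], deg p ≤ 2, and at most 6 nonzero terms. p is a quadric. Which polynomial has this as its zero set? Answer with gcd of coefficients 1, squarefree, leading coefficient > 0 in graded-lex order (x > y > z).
2*x^2 + y^2 + 2*z^2 - 1

(a) Degree: bounded and convex; a quadric, so deg p = 2.
(b) Symmetries: the x ↦ −x reflection is a symmetry, so x appears only in even powers; it's symmetric under z → −z, forcing even powers of z; the y ↦ −y reflection is a symmetry, so y appears only in even powers.
(c) Observable constraints: the y-axis gridline crossings are at y ∈ {-1, 1}.
(d) Putting this together gives p.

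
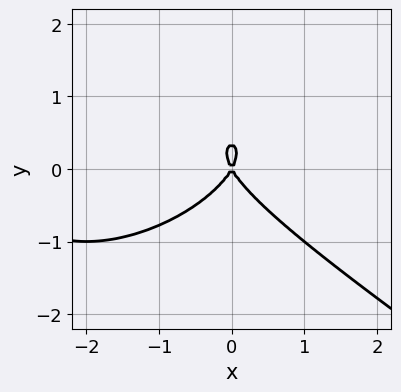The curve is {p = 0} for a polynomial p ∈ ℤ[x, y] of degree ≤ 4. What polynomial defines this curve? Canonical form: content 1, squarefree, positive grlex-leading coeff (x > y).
x^3 + 3*y^3 + 3*x^2 - y^2

(a) deg p = 3.
(b) Reading off the gridlines: it meets the x-axis at x = 0 (among the integer gridlines); one y-axis crossing is at y = 0.
(c) Fitting integer coefficients to these (and the overall shape) gives p.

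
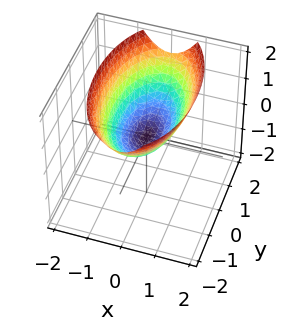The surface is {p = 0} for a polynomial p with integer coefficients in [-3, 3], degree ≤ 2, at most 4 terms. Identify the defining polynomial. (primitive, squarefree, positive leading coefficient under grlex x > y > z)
3*x^2 + y^2 - 3*z

First, the degree is 2 — a single bowl opening along one axis; a quadric.
Then, symmetries: it's symmetric under x → −x, forcing even powers of x; the y ↦ −y reflection is a symmetry, so y appears only in even powers.
Next, against the integer gridlines: it crosses the y-axis at the gridline y = 0; it crosses the x-axis at the gridline x = 0; one z-axis crossing is at z = 0.
Finally, the integer polynomial consistent with all of this is the stated p.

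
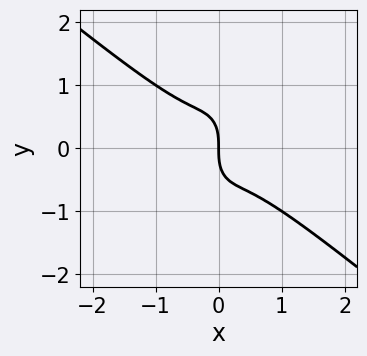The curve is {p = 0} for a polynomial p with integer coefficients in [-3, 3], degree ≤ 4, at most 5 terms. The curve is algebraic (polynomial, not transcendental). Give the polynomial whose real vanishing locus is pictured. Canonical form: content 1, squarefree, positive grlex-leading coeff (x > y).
(a) Degree: a generic line meets the curve in up to 3 points, so deg p = 3.
(b) From the visible intercepts: one x-axis crossing is at x = 0; it meets the y-axis at y = 0 (among the integer gridlines).
(c) Fitting integer coefficients to these (and the overall shape) gives p.

3*x^3 + 3*x^2*y + y^3 + x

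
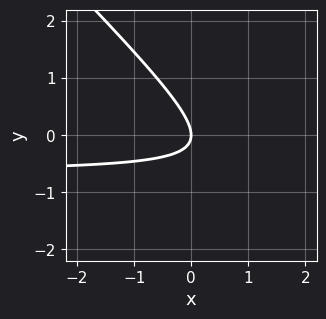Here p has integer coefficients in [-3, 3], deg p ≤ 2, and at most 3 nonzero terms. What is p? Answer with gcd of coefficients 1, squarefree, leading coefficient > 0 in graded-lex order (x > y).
3*x*y + 3*y^2 + 2*x

deg p = 2. The shape is more complex than any degree-1 curve.
Checking where it meets the axes: one y-axis crossing is at y = 0; it meets the x-axis at x = 0 (among the integer gridlines).
Fitting integer coefficients to these (and the overall shape) gives p.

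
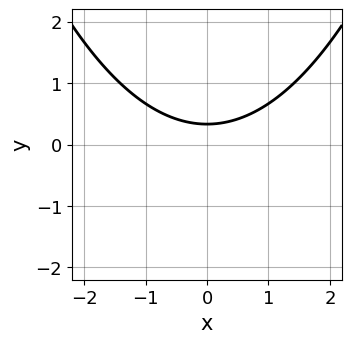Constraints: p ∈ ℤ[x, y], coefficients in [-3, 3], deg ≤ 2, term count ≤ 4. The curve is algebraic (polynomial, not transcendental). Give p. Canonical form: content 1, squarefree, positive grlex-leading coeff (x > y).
x^2 - 3*y + 1

deg p = 2. The shape is more complex than any degree-1 curve.
Symmetries: it's symmetric under x → −x, forcing even powers of x.
Reading off the gridlines: the curve avoids every integer x-axis point in the box.
The integer polynomial consistent with all of this is the stated p.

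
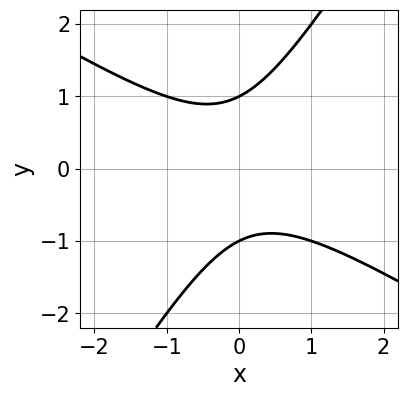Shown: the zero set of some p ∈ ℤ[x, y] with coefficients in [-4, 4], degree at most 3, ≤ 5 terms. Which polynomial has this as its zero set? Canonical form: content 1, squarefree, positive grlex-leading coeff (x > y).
x^2 + x*y - y^2 + 1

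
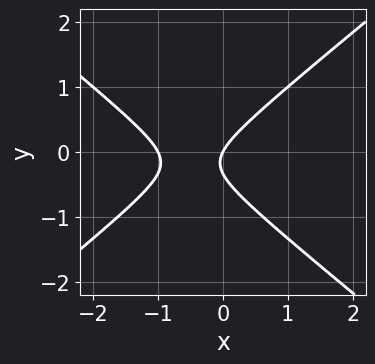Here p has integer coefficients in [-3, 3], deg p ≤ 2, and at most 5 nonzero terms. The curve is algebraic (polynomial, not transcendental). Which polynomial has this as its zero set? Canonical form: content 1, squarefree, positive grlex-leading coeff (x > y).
2*x^2 - 3*y^2 + 2*x - y

(a) deg p = 2. A generic line meets the curve in up to 2 points.
(b) From the axis intercepts and sections: it meets the y-axis at y = 0 (among the integer gridlines); the x-axis gridline crossings are at x ∈ {-1, 0}.
(c) Together with the visible shape, these determine p as stated.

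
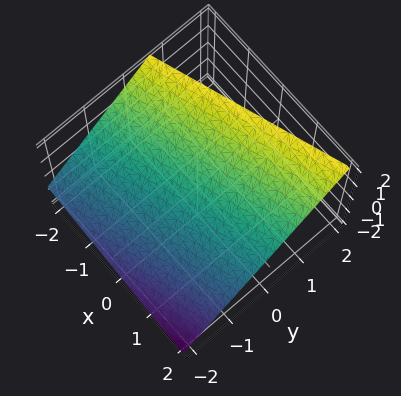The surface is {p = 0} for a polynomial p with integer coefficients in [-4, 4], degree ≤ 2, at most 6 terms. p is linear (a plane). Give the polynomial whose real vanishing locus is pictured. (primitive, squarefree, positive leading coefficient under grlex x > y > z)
The degree is 1 — the surface is flat (a plane).
From the axis intercepts and sections: one x-axis crossing is at x = 2.
Matching integer coefficients to the picture gives p.

x - 3*y + 3*z - 2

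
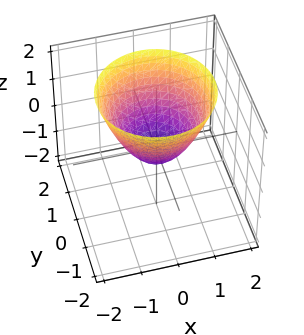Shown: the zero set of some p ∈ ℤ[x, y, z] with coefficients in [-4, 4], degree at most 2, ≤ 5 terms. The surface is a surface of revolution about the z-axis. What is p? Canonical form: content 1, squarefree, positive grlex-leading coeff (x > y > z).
First, degree: a generic line meets the surface in up to 2 points, so deg p = 2.
Then, symmetries: the surface is invariant under rotation about z: p = q(x² + y², z).
Next, against the integer gridlines: a circular section at z = 1 has radius between 1 and 2.
Finally, putting this together gives p.

3*x^2 + 3*y^2 - 3*z - 1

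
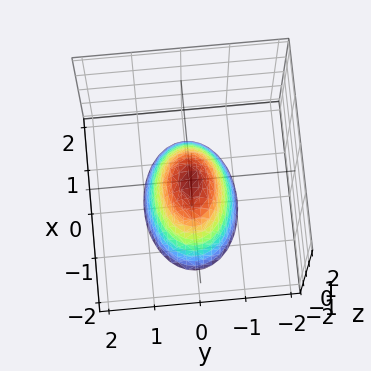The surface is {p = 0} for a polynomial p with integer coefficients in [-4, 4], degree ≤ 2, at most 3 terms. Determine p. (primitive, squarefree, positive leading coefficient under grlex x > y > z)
x^2 + 2*y^2 + z

deg p = 2. A single bowl opening along one axis; a quadric.
Symmetries: it's symmetric under y → −y, forcing even powers of y; mirror symmetry x ↦ −x ⇒ only even powers of x.
Reading off the gridlines: it meets the z-axis at z = 0 (among the integer gridlines); it crosses the y-axis at the gridline y = 0.
Matching integer coefficients to the picture gives p.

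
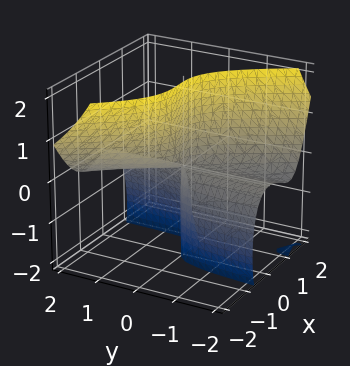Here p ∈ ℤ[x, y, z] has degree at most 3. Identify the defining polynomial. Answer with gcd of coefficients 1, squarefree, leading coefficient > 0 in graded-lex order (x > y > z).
3*x^3 + 2*x^2*y + x^2*z + y*z^2 + 3*y*z

First, the degree is 3 — no degree-2 surface has this shape.
Next, against the integer gridlines: every point of the z-axis in the box is on the surface; the visible y-axis segment lies entirely on the surface; one x-axis crossing is at x = 0.
Finally, the integer polynomial consistent with all of this is the stated p.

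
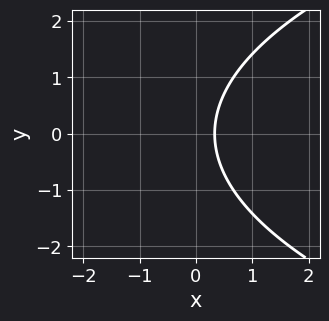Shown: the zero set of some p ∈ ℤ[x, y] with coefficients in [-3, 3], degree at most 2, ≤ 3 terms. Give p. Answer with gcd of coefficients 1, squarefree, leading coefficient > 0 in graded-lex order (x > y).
y^2 - 3*x + 1

1. The degree is 2 — a generic line meets the curve in up to 2 points.
2. Symmetries: the y ↦ −y reflection is a symmetry, so y appears only in even powers.
3. From the axis intercepts and sections: it misses every integer gridline on the y-axis.
4. Solving for integer coefficients yields p as stated.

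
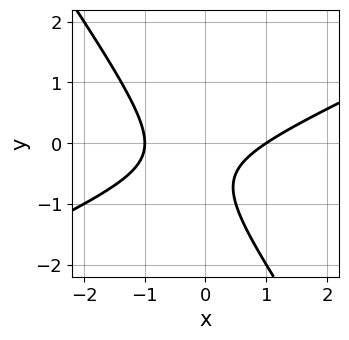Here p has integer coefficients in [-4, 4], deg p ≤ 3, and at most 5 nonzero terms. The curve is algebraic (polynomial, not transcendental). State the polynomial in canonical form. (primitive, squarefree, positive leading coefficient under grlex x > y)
deg p = 2. No degree-1 curve has this shape.
From the axis intercepts and sections: it misses every integer gridline on the y-axis; the x-axis gridline crossings are at x ∈ {-1, 1}.
These observations pin down the coefficients.

2*x^2 - 3*x*y - 3*y^2 - 3*y - 2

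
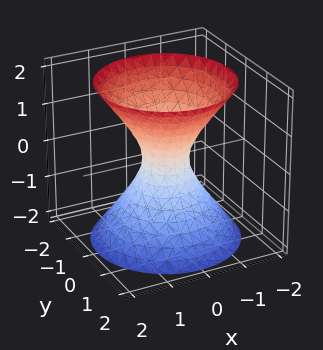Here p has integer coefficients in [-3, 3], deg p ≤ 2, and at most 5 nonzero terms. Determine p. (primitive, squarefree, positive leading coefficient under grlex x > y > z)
3*x^2 + 3*y^2 - 2*z^2 - 1

1. The degree is 2 — one connected sheet with a waist; a quadric.
2. Symmetries: it's symmetric under z → −z, forcing even powers of z; rotational symmetry about the z-axis ⇒ p depends on x, y only through x² + y².
3. Checking where it meets the axes: the surface avoids every integer z-axis point in the box; a circular section at z = 2 has radius between 1 and 2.
4. Together with the visible shape, these determine p as stated.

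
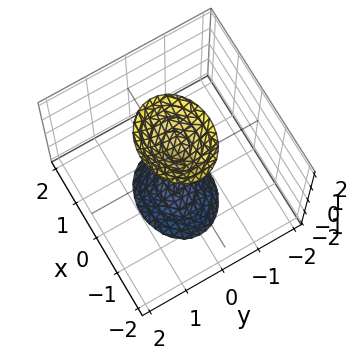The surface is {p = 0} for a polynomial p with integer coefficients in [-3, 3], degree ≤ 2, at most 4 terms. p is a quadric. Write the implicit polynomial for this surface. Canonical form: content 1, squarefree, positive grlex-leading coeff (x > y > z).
2*x^2 + 3*y^2 - z^2 + 2

(a) There are 2 components. Treating them together as one polynomial.
(b) deg p = 2. Two sheets facing apart; a quadric.
(c) Symmetries: it's symmetric under y → −y, forcing even powers of y; mirror symmetry x ↦ −x ⇒ only even powers of x; the z ↦ −z reflection is a symmetry, so z appears only in even powers.
(d) Against the integer gridlines: it misses every integer gridline on the x-axis; it misses every integer gridline on the y-axis.
(e) Putting this together gives p.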